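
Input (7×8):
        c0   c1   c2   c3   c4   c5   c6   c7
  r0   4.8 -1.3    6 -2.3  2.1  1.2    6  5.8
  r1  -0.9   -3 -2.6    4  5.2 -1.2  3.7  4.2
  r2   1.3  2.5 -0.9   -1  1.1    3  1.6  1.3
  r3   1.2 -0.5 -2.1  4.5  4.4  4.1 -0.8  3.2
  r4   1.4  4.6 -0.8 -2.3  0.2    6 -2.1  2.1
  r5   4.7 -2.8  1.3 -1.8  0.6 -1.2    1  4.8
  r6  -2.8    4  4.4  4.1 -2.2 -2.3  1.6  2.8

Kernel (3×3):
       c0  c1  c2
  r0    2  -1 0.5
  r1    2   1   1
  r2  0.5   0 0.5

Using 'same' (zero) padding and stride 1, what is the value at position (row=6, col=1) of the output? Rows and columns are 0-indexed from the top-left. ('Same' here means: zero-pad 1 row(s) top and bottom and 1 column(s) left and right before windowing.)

The receptive field on the zero-padded input at this output position is [4.7 -2.8 1.3 / -2.8 4 4.4 / 0 0 0]. Elementwise product with the kernel and sum: 4.7·2 + -2.8·-1 + 1.3·0.5 + -2.8·2 + 4·1 + 4.4·1 + 0·0.5 + 0·0.5.

15.65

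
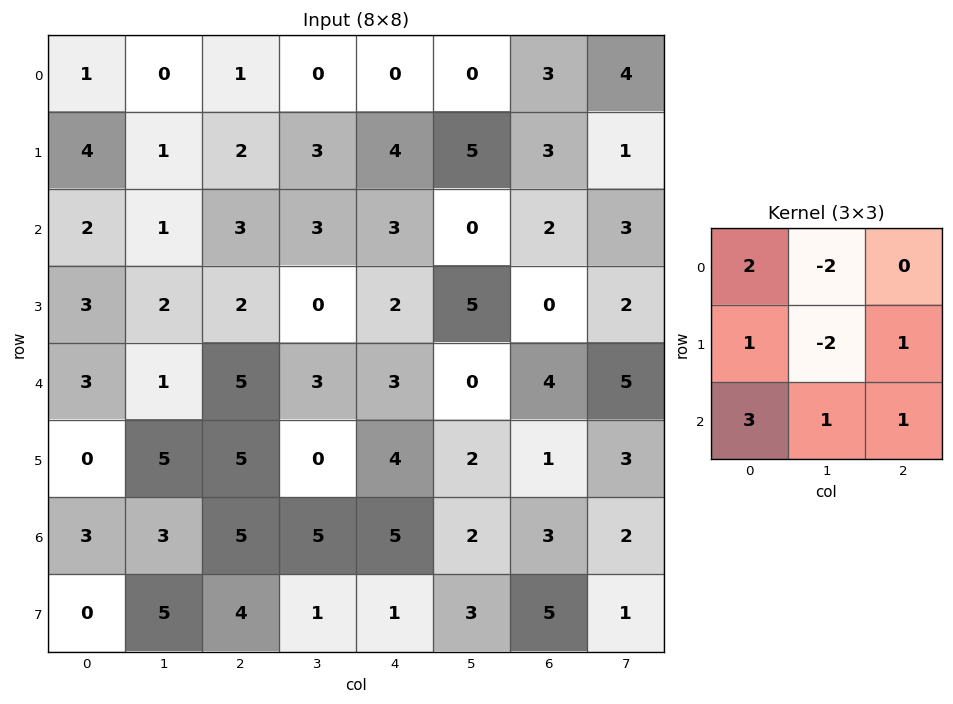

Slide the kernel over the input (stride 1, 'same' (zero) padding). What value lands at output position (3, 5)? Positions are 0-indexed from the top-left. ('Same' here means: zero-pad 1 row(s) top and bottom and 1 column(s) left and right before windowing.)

11

The receptive field on the zero-padded input at this output position is [3 0 2 / 2 5 0 / 3 0 4]. Elementwise product with the kernel and sum: 3·2 + 0·-2 + 2·1 + 5·-2 + 0·1 + 3·3 + 0·1 + 4·1.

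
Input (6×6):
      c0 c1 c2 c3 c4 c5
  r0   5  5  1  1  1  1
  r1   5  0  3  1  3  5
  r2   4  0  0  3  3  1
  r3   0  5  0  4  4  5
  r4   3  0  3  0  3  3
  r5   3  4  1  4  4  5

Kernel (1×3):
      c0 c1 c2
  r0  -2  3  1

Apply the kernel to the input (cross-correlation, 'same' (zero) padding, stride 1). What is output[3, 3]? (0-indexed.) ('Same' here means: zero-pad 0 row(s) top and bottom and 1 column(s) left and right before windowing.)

The receptive field on the zero-padded input at this output position is [0 4 4]. Elementwise product with the kernel and sum: 0·-2 + 4·3 + 4·1.

16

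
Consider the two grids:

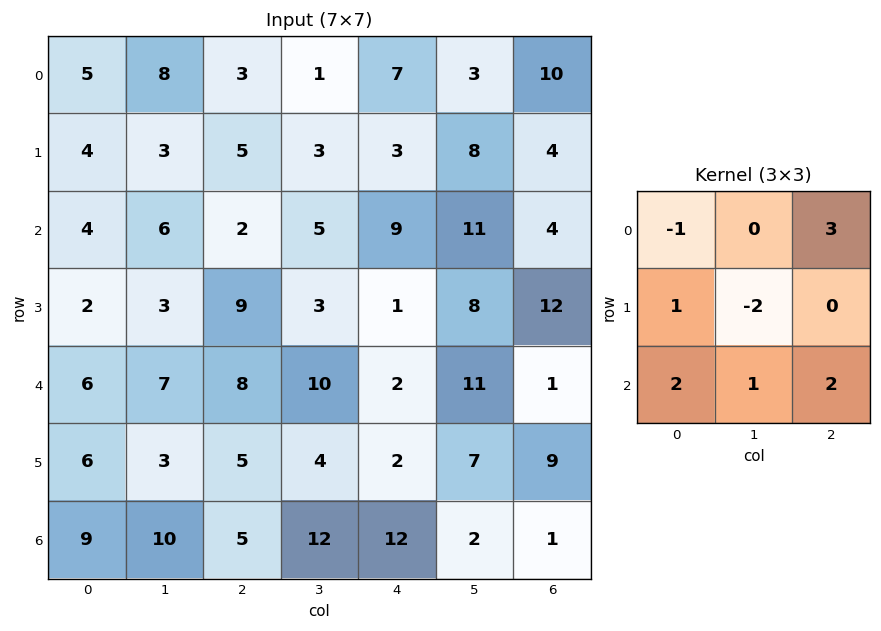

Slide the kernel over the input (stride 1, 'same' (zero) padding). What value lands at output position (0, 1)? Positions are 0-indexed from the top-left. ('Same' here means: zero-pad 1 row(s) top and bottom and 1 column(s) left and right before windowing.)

10

The receptive field on the zero-padded input at this output position is [0 0 0 / 5 8 3 / 4 3 5]. Elementwise product with the kernel and sum: 0·-1 + 0·3 + 5·1 + 8·-2 + 4·2 + 3·1 + 5·2.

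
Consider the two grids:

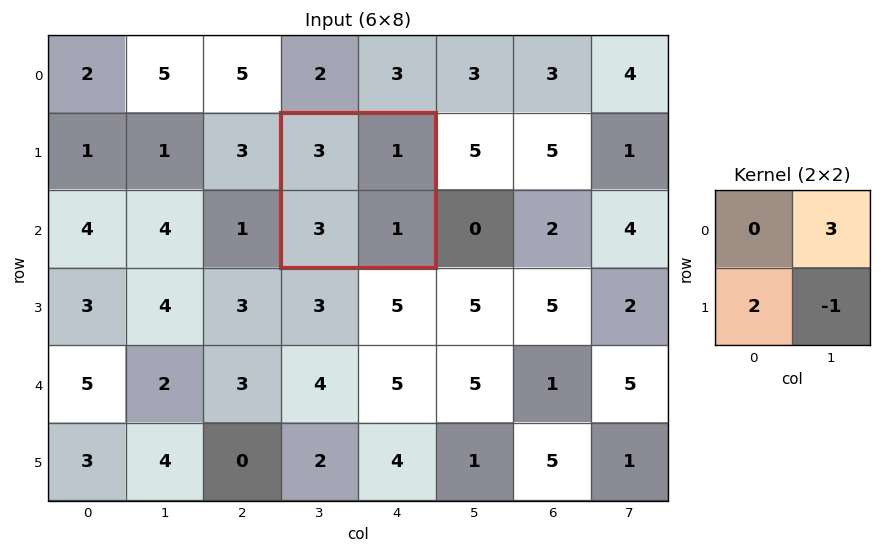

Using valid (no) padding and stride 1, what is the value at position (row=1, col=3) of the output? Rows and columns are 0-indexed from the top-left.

The receptive field on the input at this output position is [3 1 / 3 1]. Elementwise product with the kernel and sum: 1·3 + 3·2 + 1·-1.

8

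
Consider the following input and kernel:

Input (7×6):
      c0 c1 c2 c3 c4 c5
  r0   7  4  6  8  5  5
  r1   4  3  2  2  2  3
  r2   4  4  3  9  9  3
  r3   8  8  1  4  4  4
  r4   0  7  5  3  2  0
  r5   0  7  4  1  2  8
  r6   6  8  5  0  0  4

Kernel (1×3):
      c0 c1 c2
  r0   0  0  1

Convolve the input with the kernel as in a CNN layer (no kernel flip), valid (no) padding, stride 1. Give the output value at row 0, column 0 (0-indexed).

The receptive field on the input at this output position is [7 4 6]. Elementwise product with the kernel and sum: 6·1.

6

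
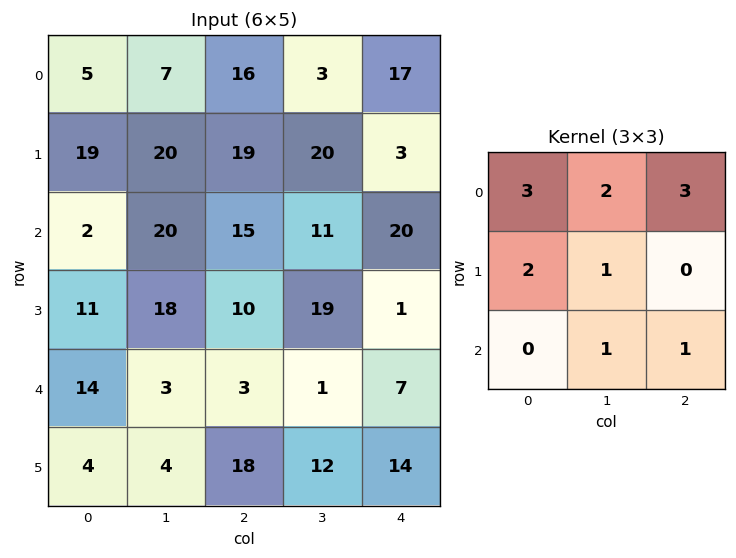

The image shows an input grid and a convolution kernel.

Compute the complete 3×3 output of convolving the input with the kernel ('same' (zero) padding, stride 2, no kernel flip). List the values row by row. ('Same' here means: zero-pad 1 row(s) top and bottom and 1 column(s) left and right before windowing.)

44 69 26
129 242 109
98 170 82

Output[0,0]: The receptive field on the zero-padded input at this output position is [0 0 0 / 0 5 7 / 0 19 20]. Elementwise product with the kernel and sum: 0·3 + 0·2 + 0·3 + 0·2 + 5·1 + 19·1 + 20·1.
Output[0,1]: The receptive field on the zero-padded input at this output position is [0 0 0 / 7 16 3 / 20 19 20]. Elementwise product with the kernel and sum: 0·3 + 0·2 + 0·3 + 7·2 + 16·1 + 19·1 + 20·1.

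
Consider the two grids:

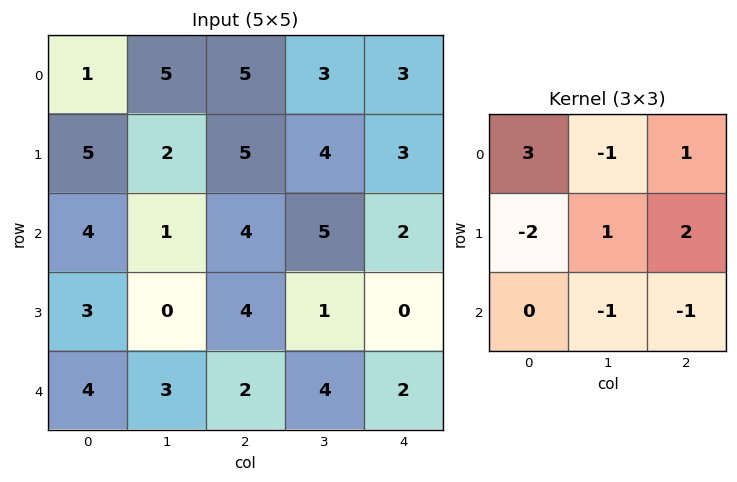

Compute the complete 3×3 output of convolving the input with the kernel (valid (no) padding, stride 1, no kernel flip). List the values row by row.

Output[0,0]: The receptive field on the input at this output position is [1 5 5 / 5 2 5 / 4 1 4]. Elementwise product with the kernel and sum: 1·3 + 5·-1 + 5·1 + 5·-2 + 2·1 + 5·2 + 1·-1 + 4·-1.
Output[0,1]: The receptive field on the input at this output position is [5 5 3 / 2 5 4 / 1 4 5]. Elementwise product with the kernel and sum: 5·3 + 5·-1 + 3·1 + 2·-2 + 5·1 + 4·2 + 4·-1 + 5·-1.

0 13 8
15 12 14
12 4 -4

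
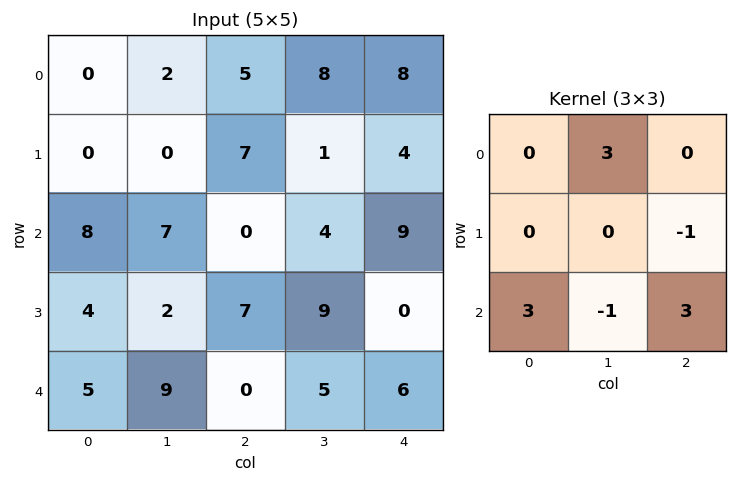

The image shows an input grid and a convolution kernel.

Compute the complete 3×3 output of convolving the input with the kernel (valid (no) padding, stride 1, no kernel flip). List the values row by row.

16 47 43
31 43 6
20 33 25

Output[0,0]: The receptive field on the input at this output position is [0 2 5 / 0 0 7 / 8 7 0]. Elementwise product with the kernel and sum: 2·3 + 7·-1 + 8·3 + 7·-1 + 0·3.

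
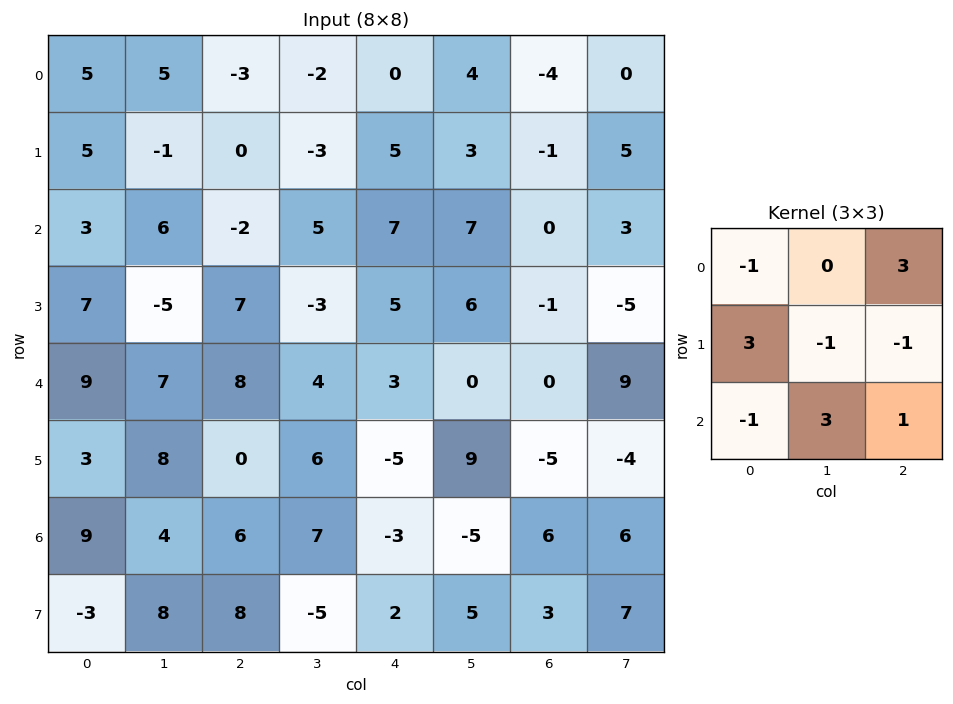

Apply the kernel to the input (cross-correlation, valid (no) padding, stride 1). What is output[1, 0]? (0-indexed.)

The receptive field on the input at this output position is [5 -1 0 / 3 6 -2 / 7 -5 7]. Elementwise product with the kernel and sum: 5·-1 + 0·3 + 3·3 + 6·-1 + -2·-1 + 7·-1 + -5·3 + 7·1.

-15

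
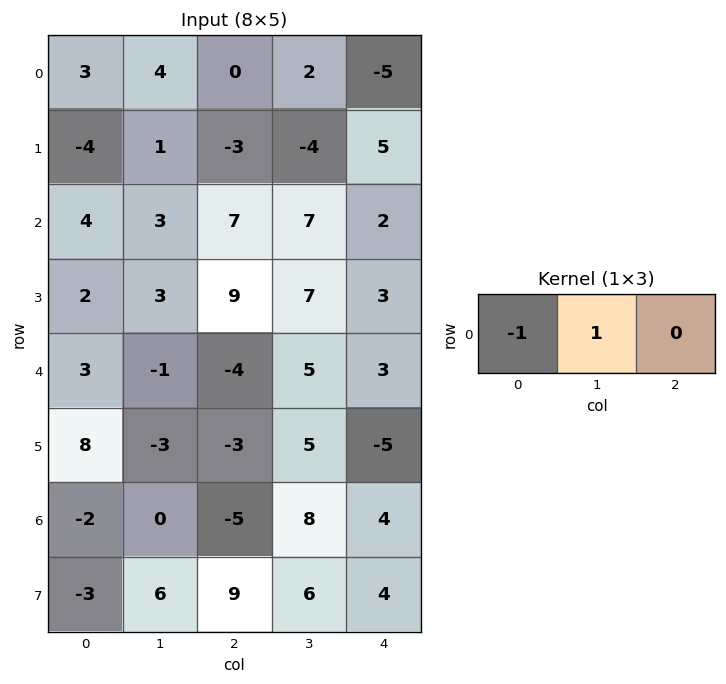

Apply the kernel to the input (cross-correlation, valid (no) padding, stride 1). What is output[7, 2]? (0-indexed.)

The receptive field on the input at this output position is [9 6 4]. Elementwise product with the kernel and sum: 9·-1 + 6·1.

-3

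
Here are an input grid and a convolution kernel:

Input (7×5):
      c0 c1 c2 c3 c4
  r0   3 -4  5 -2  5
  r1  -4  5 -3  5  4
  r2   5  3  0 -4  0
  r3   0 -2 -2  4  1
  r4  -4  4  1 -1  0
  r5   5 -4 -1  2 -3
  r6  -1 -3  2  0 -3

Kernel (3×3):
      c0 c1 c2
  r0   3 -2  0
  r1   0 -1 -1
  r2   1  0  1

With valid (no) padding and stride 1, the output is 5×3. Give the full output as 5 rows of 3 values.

20 -25 10
-27 27 -16
10 10 4
3 -4 -17
-14 6 5

Output[0,0]: The receptive field on the input at this output position is [3 -4 5 / -4 5 -3 / 5 3 0]. Elementwise product with the kernel and sum: 3·3 + -4·-2 + 5·-1 + -3·-1 + 5·1 + 0·1.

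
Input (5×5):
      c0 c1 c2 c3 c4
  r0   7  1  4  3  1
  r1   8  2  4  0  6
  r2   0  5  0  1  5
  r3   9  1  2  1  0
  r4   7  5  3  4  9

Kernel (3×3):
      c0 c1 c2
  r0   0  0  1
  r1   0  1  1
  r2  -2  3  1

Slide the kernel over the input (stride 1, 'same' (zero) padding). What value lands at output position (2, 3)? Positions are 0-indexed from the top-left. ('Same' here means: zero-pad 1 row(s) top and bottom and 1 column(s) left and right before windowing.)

The receptive field on the zero-padded input at this output position is [4 0 6 / 0 1 5 / 2 1 0]. Elementwise product with the kernel and sum: 6·1 + 1·1 + 5·1 + 2·-2 + 1·3 + 0·1.

11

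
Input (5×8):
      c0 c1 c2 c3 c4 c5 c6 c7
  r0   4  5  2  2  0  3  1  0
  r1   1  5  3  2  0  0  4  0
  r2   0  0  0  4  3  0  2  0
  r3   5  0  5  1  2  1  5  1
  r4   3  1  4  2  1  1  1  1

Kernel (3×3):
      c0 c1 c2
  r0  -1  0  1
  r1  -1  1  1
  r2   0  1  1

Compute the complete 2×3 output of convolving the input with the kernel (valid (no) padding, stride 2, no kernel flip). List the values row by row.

5 4 7
5 4 5

Output[0,0]: The receptive field on the input at this output position is [4 5 2 / 1 5 3 / 0 0 0]. Elementwise product with the kernel and sum: 4·-1 + 2·1 + 1·-1 + 5·1 + 3·1 + 0·1 + 0·1.
Output[0,1]: The receptive field on the input at this output position is [2 2 0 / 3 2 0 / 0 4 3]. Elementwise product with the kernel and sum: 2·-1 + 0·1 + 3·-1 + 2·1 + 0·1 + 4·1 + 3·1.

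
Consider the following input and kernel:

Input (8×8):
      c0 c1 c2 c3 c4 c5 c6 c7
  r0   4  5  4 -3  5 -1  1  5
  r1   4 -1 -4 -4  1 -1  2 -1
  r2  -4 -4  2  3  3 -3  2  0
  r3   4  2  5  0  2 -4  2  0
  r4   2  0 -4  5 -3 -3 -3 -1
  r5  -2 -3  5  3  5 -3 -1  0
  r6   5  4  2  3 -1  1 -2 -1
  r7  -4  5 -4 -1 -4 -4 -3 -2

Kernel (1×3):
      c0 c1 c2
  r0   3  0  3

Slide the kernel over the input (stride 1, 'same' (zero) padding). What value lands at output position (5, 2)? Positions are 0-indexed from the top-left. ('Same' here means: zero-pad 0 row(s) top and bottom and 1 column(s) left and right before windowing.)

0

The receptive field on the zero-padded input at this output position is [-3 5 3]. Elementwise product with the kernel and sum: -3·3 + 3·3.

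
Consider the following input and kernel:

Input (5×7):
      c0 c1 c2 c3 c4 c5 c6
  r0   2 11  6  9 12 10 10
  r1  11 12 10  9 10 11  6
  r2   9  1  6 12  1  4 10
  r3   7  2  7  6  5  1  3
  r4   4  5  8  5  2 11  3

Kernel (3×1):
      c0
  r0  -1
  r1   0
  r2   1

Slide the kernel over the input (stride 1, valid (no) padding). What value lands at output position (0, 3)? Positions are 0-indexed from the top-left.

3

The receptive field on the input at this output position is [9 / 9 / 12]. Elementwise product with the kernel and sum: 9·-1 + 12·1.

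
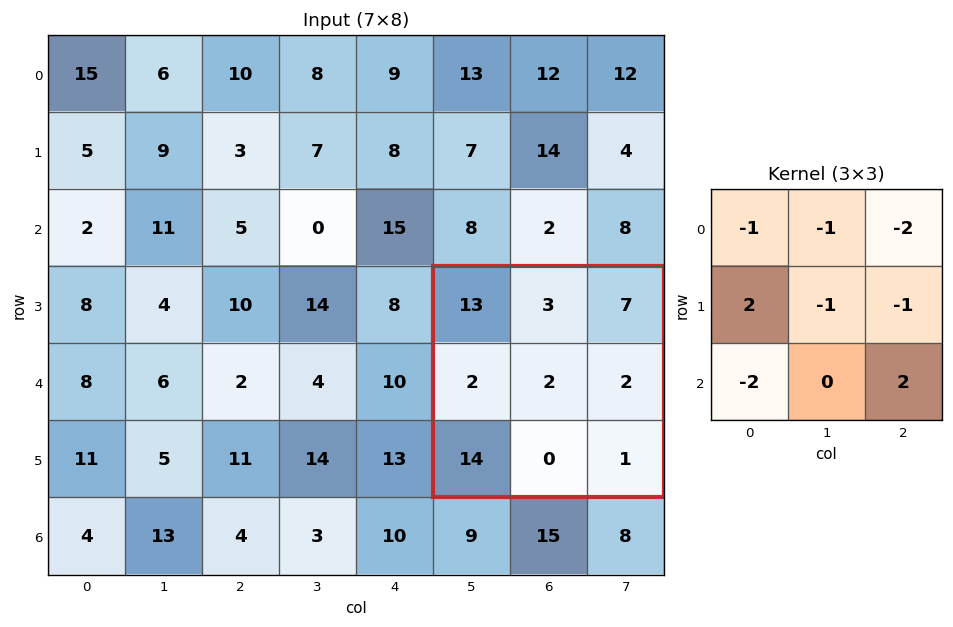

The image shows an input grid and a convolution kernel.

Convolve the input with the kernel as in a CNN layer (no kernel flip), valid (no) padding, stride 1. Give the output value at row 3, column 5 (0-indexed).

-56

The receptive field on the input at this output position is [13 3 7 / 2 2 2 / 14 0 1]. Elementwise product with the kernel and sum: 13·-1 + 3·-1 + 7·-2 + 2·2 + 2·-1 + 2·-1 + 14·-2 + 1·2.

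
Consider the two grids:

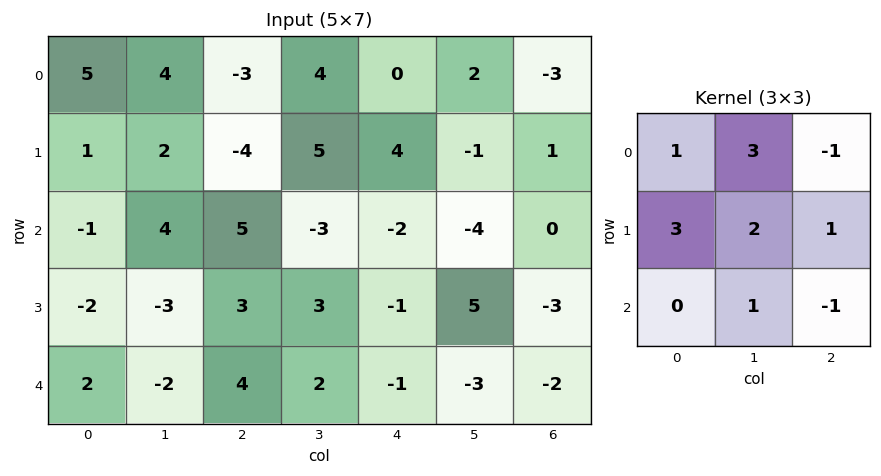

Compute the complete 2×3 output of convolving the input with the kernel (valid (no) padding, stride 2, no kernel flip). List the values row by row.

22 10 16
-9 15 -11

Output[0,0]: The receptive field on the input at this output position is [5 4 -3 / 1 2 -4 / -1 4 5]. Elementwise product with the kernel and sum: 5·1 + 4·3 + -3·-1 + 1·3 + 2·2 + -4·1 + 4·1 + 5·-1.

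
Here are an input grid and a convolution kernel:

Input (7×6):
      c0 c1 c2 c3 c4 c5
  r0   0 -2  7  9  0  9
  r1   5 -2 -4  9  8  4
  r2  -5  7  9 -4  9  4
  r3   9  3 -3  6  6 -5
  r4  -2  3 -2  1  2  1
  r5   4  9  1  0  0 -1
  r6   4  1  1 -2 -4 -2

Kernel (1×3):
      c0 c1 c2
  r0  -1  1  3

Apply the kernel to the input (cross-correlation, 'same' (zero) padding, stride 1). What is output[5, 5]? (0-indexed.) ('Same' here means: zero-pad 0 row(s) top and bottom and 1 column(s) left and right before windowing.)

-1

The receptive field on the zero-padded input at this output position is [0 -1 0]. Elementwise product with the kernel and sum: 0·-1 + -1·1 + 0·3.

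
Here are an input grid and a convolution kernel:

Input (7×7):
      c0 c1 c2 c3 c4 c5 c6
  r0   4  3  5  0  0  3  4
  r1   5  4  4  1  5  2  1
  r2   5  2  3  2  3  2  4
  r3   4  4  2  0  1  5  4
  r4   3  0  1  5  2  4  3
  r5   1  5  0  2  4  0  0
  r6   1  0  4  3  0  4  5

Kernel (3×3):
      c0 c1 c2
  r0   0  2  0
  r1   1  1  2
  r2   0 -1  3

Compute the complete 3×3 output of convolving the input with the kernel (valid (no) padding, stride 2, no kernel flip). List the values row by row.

30 22 25
19 9 23
18 17 23

Output[0,0]: The receptive field on the input at this output position is [4 3 5 / 5 4 4 / 5 2 3]. Elementwise product with the kernel and sum: 3·2 + 5·1 + 4·1 + 4·2 + 2·-1 + 3·3.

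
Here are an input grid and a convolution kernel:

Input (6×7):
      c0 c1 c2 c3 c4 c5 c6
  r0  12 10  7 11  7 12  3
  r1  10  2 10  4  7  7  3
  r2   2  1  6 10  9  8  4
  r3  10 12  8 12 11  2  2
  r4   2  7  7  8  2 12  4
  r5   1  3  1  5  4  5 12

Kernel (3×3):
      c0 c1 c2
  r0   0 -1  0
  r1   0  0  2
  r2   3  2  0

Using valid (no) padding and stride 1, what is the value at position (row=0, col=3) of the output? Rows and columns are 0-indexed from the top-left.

The receptive field on the input at this output position is [11 7 12 / 4 7 7 / 10 9 8]. Elementwise product with the kernel and sum: 7·-1 + 7·2 + 10·3 + 9·2.

55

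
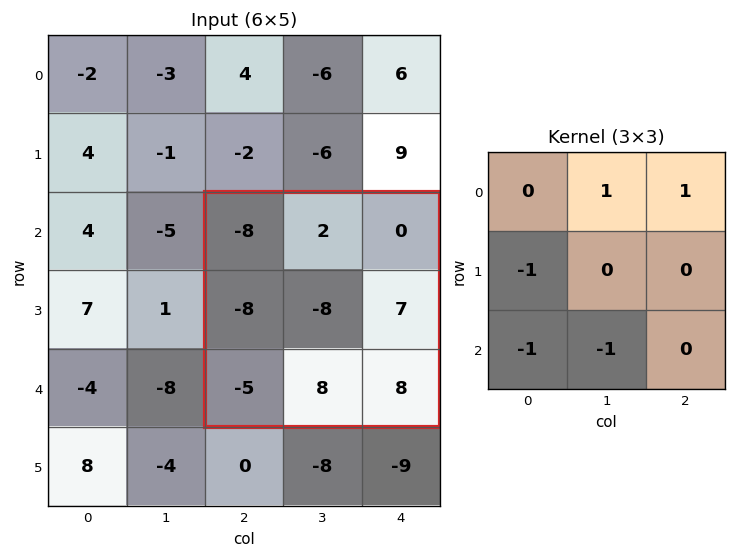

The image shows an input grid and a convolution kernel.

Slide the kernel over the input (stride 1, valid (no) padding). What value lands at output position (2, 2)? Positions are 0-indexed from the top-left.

The receptive field on the input at this output position is [-8 2 0 / -8 -8 7 / -5 8 8]. Elementwise product with the kernel and sum: 2·1 + 0·1 + -8·-1 + -5·-1 + 8·-1.

7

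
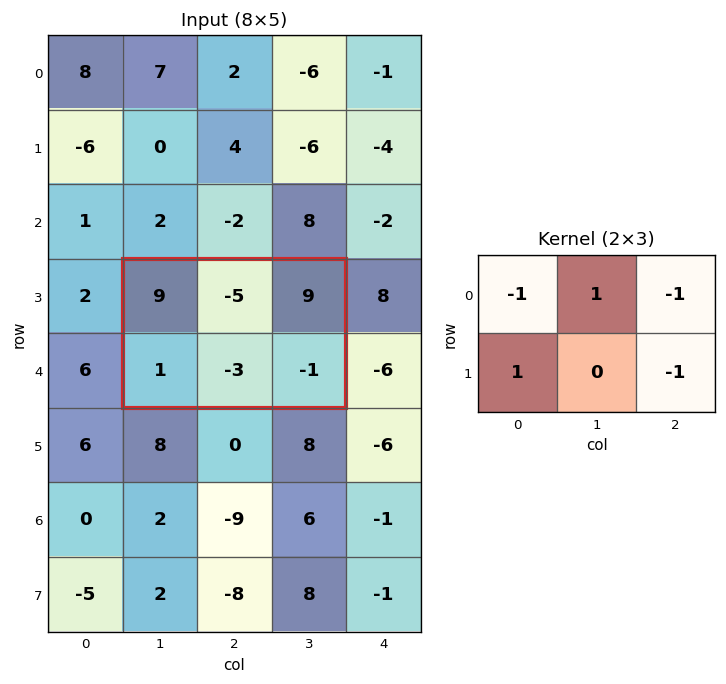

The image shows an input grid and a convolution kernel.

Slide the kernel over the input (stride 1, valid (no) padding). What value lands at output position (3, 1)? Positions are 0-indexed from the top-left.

The receptive field on the input at this output position is [9 -5 9 / 1 -3 -1]. Elementwise product with the kernel and sum: 9·-1 + -5·1 + 9·-1 + 1·1 + -1·-1.

-21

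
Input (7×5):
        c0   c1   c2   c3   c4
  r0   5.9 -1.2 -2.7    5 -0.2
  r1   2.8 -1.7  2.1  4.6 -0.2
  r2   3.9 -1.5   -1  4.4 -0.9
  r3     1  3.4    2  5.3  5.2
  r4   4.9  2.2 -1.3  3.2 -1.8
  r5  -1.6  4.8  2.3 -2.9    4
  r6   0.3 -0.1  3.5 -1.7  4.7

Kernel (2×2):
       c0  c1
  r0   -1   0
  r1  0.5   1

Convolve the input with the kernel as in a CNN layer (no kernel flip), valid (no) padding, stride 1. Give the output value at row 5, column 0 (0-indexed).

The receptive field on the input at this output position is [-1.6 4.8 / 0.3 -0.1]. Elementwise product with the kernel and sum: -1.6·-1 + 0.3·0.5 + -0.1·1.

1.65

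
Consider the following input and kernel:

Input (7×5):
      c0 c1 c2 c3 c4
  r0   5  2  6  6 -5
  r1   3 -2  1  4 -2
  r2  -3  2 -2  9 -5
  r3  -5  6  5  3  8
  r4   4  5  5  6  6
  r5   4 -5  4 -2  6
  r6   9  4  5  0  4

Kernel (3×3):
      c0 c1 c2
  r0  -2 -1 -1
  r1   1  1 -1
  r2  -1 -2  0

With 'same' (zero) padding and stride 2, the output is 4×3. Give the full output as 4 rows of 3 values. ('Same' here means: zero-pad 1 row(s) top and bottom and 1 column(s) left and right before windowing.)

-3 2 1
4 -26 -21
-10 -19 -12
6 17 2

Output[0,0]: The receptive field on the zero-padded input at this output position is [0 0 0 / 0 5 2 / 0 3 -2]. Elementwise product with the kernel and sum: 0·-2 + 0·-1 + 0·-1 + 0·1 + 5·1 + 2·-1 + 0·-1 + 3·-2.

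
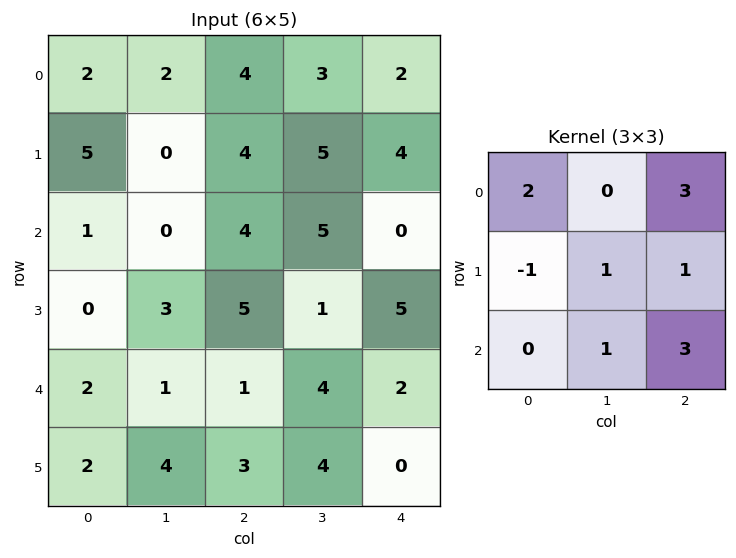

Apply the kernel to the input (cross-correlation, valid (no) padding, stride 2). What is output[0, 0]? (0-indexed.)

27

The receptive field on the input at this output position is [2 2 4 / 5 0 4 / 1 0 4]. Elementwise product with the kernel and sum: 2·2 + 4·3 + 5·-1 + 0·1 + 4·1 + 0·1 + 4·3.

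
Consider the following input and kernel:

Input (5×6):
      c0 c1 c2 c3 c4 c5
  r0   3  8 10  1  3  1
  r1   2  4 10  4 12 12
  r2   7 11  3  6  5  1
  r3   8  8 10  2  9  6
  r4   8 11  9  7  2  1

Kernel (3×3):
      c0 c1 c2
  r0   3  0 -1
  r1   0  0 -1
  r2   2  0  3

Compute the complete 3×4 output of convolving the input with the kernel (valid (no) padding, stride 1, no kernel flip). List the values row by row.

12 59 36 5
39 24 60 21
51 68 19 28

Output[0,0]: The receptive field on the input at this output position is [3 8 10 / 2 4 10 / 7 11 3]. Elementwise product with the kernel and sum: 3·3 + 10·-1 + 10·-1 + 7·2 + 3·3.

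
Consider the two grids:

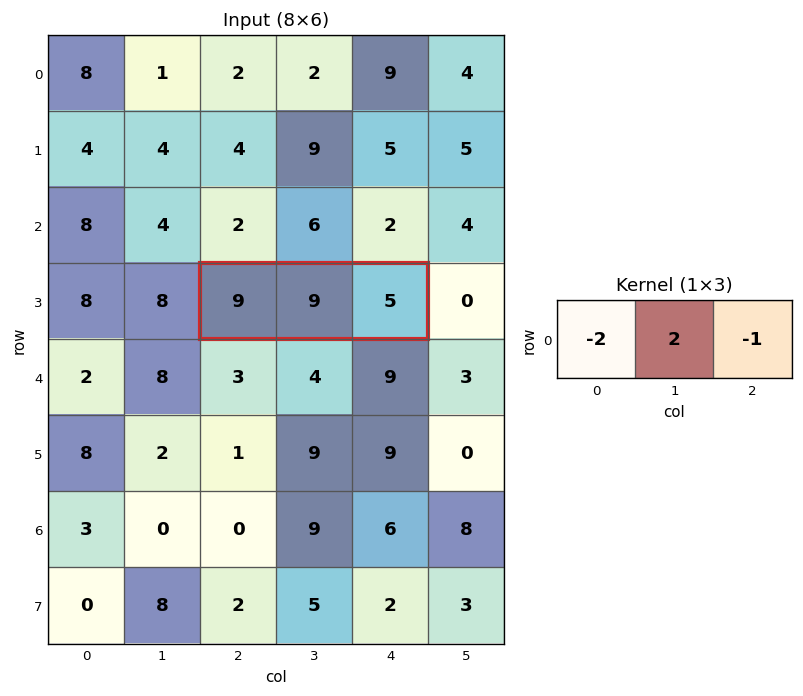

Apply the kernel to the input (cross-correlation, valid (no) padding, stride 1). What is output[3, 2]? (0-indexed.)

The receptive field on the input at this output position is [9 9 5]. Elementwise product with the kernel and sum: 9·-2 + 9·2 + 5·-1.

-5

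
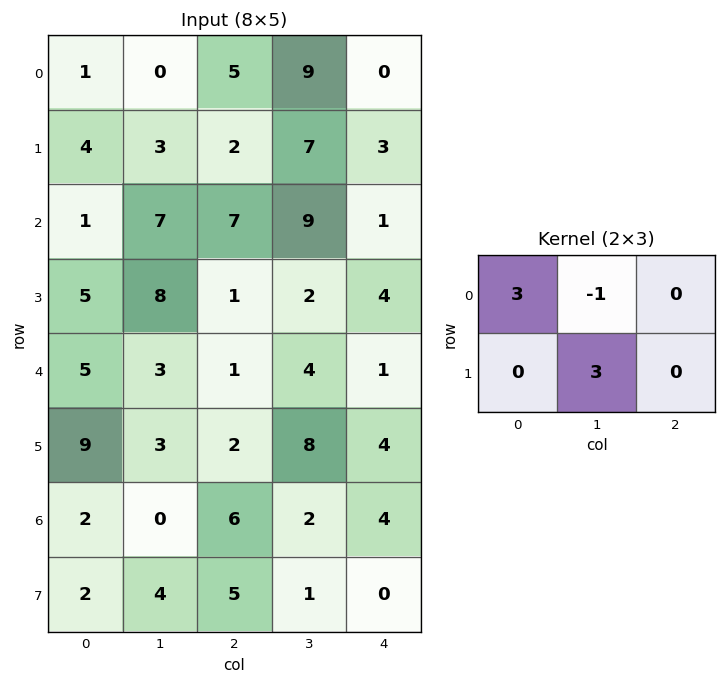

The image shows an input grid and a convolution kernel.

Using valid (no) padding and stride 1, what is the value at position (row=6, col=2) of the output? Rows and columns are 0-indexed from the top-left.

The receptive field on the input at this output position is [6 2 4 / 5 1 0]. Elementwise product with the kernel and sum: 6·3 + 2·-1 + 1·3.

19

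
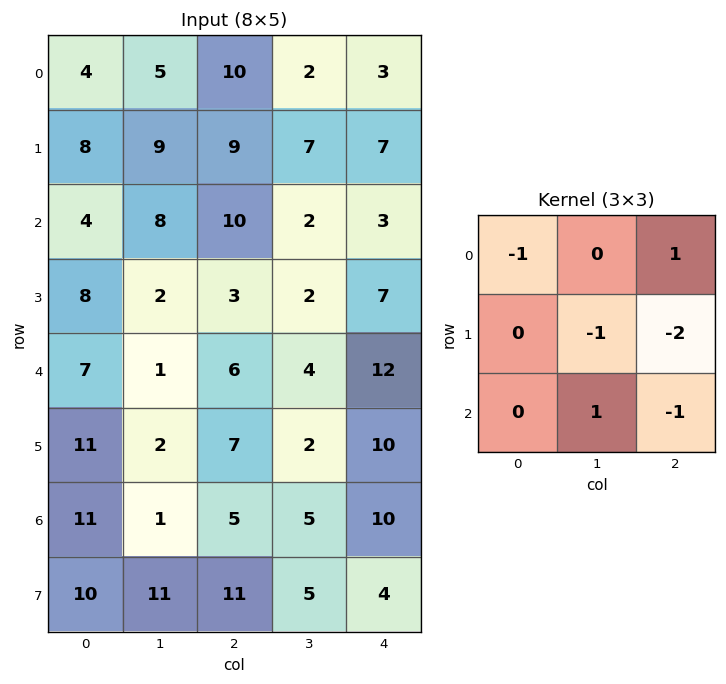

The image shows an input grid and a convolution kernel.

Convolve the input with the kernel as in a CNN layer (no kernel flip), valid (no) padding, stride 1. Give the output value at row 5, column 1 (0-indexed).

-9

The receptive field on the input at this output position is [2 7 2 / 1 5 5 / 11 11 5]. Elementwise product with the kernel and sum: 2·-1 + 2·1 + 5·-1 + 5·-2 + 11·1 + 5·-1.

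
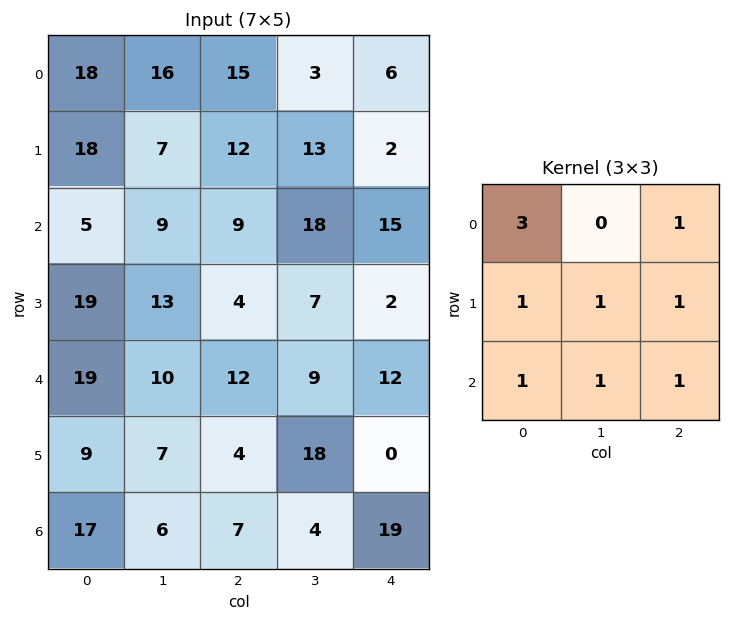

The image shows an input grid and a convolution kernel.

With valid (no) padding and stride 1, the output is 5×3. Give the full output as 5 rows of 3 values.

Output[0,0]: The receptive field on the input at this output position is [18 16 15 / 18 7 12 / 5 9 9]. Elementwise product with the kernel and sum: 18·3 + 15·1 + 18·1 + 7·1 + 12·1 + 5·1 + 9·1 + 9·1.
Output[0,1]: The receptive field on the input at this output position is [16 15 3 / 7 12 13 / 9 9 18]. Elementwise product with the kernel and sum: 16·3 + 3·1 + 7·1 + 12·1 + 13·1 + 9·1 + 9·1 + 18·1.

129 119 120
125 94 93
101 100 88
122 106 69
119 85 100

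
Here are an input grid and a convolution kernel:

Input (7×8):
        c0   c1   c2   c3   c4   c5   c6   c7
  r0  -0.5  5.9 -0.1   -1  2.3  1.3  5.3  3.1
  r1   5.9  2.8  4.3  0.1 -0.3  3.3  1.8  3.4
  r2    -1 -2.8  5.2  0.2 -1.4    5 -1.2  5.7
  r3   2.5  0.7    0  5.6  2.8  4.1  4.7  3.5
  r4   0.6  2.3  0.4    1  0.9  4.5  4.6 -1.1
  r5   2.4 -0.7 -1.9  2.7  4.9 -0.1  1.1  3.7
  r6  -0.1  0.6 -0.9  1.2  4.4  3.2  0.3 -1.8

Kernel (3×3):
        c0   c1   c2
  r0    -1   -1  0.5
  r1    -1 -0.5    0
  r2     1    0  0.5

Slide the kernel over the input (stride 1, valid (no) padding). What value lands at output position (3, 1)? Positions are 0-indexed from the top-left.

0.25

The receptive field on the input at this output position is [0.7 0 5.6 / 2.3 0.4 1 / -0.7 -1.9 2.7]. Elementwise product with the kernel and sum: 0.7·-1 + 0·-1 + 5.6·0.5 + 2.3·-1 + 0.4·-0.5 + -0.7·1 + 2.7·0.5.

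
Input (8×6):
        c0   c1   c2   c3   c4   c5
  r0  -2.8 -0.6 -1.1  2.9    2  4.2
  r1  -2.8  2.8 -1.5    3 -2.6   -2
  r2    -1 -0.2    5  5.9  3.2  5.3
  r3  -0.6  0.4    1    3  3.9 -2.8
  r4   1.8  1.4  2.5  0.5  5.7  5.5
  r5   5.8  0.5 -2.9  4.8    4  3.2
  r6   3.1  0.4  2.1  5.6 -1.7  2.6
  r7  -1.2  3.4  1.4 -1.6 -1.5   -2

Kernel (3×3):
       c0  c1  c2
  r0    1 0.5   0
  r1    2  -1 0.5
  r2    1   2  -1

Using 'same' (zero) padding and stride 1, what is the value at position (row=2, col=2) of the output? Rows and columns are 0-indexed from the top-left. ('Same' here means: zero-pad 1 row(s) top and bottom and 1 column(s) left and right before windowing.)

-1

The receptive field on the zero-padded input at this output position is [2.8 -1.5 3 / -0.2 5 5.9 / 0.4 1 3]. Elementwise product with the kernel and sum: 2.8·1 + -1.5·0.5 + -0.2·2 + 5·-1 + 5.9·0.5 + 0.4·1 + 1·2 + 3·-1.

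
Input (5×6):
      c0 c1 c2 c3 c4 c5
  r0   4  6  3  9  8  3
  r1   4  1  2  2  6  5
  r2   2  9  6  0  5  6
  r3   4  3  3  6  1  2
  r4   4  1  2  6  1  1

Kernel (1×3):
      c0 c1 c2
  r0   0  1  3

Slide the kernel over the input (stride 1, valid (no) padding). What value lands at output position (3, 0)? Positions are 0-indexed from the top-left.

12

The receptive field on the input at this output position is [4 3 3]. Elementwise product with the kernel and sum: 3·1 + 3·3.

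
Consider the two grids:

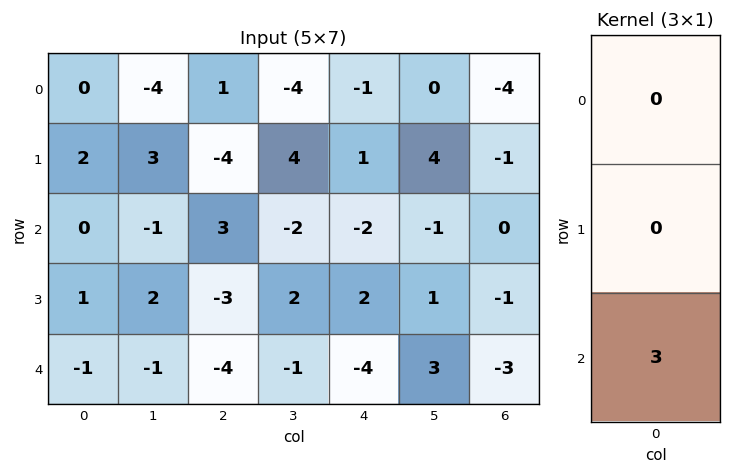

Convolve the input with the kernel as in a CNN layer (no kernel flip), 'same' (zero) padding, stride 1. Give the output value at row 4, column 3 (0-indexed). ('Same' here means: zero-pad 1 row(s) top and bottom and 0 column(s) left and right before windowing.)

The receptive field on the zero-padded input at this output position is [2 / -1 / 0]. Elementwise product with the kernel and sum: 0·3.

0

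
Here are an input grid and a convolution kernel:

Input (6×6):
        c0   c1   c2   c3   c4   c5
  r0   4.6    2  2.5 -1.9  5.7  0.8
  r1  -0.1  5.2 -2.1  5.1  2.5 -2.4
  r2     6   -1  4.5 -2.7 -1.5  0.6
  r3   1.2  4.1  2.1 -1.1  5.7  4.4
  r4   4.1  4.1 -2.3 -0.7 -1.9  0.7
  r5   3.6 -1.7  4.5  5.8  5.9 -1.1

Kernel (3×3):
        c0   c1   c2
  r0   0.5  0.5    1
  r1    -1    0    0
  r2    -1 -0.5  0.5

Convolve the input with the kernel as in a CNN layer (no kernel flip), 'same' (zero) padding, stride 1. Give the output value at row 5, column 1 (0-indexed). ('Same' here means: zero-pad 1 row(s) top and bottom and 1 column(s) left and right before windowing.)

-1.8

The receptive field on the zero-padded input at this output position is [4.1 4.1 -2.3 / 3.6 -1.7 4.5 / 0 0 0]. Elementwise product with the kernel and sum: 4.1·0.5 + 4.1·0.5 + -2.3·1 + 3.6·-1 + 0·-1 + 0·-0.5 + 0·0.5.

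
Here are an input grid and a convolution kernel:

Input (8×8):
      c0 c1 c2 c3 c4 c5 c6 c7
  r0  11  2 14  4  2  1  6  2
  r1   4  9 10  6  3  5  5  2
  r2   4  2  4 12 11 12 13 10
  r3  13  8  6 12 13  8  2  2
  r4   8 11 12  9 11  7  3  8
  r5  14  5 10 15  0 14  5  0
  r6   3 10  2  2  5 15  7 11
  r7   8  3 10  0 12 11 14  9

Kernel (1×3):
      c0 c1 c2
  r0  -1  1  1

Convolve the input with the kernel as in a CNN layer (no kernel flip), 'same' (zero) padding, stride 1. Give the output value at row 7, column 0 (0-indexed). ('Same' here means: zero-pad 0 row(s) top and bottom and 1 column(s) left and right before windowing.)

11

The receptive field on the zero-padded input at this output position is [0 8 3]. Elementwise product with the kernel and sum: 0·-1 + 8·1 + 3·1.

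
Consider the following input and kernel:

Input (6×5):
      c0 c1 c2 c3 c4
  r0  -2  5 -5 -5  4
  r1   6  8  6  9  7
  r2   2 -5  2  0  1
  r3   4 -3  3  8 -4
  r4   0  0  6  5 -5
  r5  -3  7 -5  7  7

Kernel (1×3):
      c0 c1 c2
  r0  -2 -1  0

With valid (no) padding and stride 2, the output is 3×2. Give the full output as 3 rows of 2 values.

Output[0,0]: The receptive field on the input at this output position is [-2 5 -5]. Elementwise product with the kernel and sum: -2·-2 + 5·-1.

-1 15
1 -4
0 -17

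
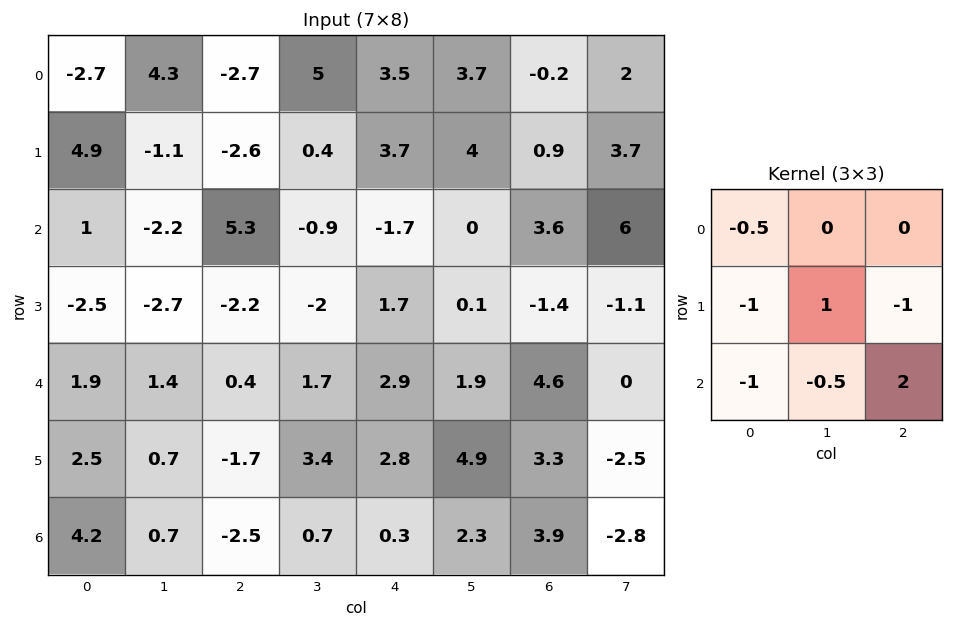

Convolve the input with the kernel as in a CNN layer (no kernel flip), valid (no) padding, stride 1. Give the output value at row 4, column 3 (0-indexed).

-2.6

The receptive field on the input at this output position is [1.7 2.9 1.9 / 3.4 2.8 4.9 / 0.7 0.3 2.3]. Elementwise product with the kernel and sum: 1.7·-0.5 + 3.4·-1 + 2.8·1 + 4.9·-1 + 0.7·-1 + 0.3·-0.5 + 2.3·2.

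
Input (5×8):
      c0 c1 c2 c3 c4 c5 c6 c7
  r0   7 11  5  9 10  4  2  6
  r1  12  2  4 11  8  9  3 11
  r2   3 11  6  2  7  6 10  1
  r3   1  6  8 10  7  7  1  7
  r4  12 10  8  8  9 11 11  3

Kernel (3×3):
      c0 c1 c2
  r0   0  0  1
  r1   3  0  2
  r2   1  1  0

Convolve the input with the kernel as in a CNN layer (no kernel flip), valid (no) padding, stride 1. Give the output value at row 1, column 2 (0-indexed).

58

The receptive field on the input at this output position is [4 11 8 / 6 2 7 / 8 10 7]. Elementwise product with the kernel and sum: 8·1 + 6·3 + 7·2 + 8·1 + 10·1.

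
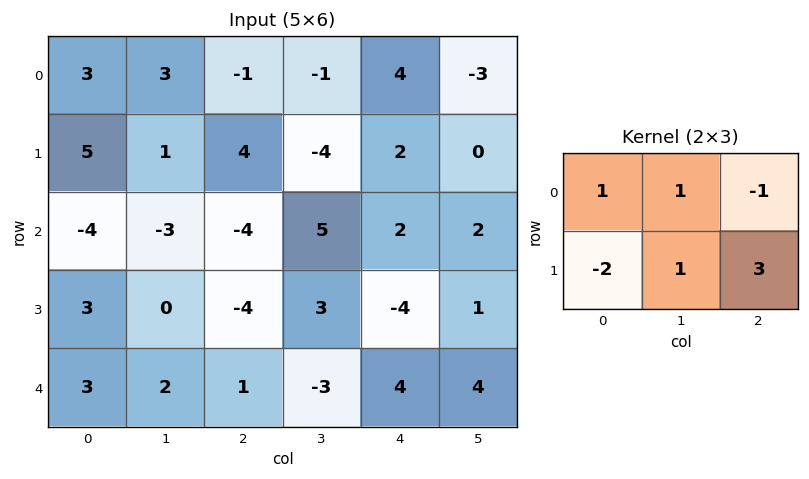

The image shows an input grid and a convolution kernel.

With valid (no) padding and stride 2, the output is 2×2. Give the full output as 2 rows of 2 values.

10 -12
-21 -2

Output[0,0]: The receptive field on the input at this output position is [3 3 -1 / 5 1 4]. Elementwise product with the kernel and sum: 3·1 + 3·1 + -1·-1 + 5·-2 + 1·1 + 4·3.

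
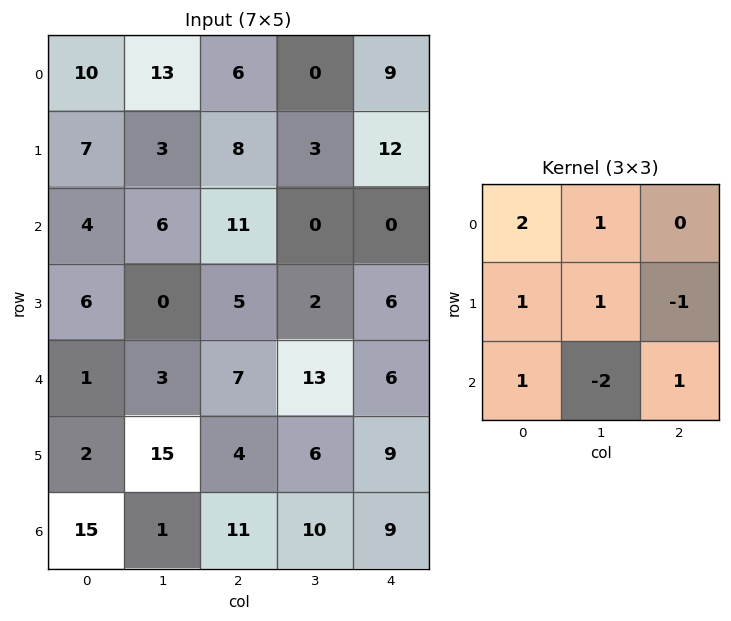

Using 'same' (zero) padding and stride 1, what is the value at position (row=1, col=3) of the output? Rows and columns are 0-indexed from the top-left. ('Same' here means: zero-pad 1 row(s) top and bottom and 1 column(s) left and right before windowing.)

22

The receptive field on the zero-padded input at this output position is [6 0 9 / 8 3 12 / 11 0 0]. Elementwise product with the kernel and sum: 6·2 + 0·1 + 8·1 + 3·1 + 12·-1 + 11·1 + 0·-2 + 0·1.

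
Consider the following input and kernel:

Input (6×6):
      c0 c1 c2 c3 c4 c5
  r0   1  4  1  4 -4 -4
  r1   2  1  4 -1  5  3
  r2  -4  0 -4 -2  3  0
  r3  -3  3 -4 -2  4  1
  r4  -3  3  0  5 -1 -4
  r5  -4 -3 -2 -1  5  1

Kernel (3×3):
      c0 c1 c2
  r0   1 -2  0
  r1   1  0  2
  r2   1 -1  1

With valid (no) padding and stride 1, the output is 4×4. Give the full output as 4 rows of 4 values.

Output[0,0]: The receptive field on the input at this output position is [1 4 1 / 2 1 4 / -4 0 -4]. Elementwise product with the kernel and sum: 1·1 + 4·-2 + 2·1 + 4·2 + -4·1 + 0·-1 + -4·1.

-5 3 8 12
-22 -6 10 -18
-21 15 -2 -6
-15 22 2 -18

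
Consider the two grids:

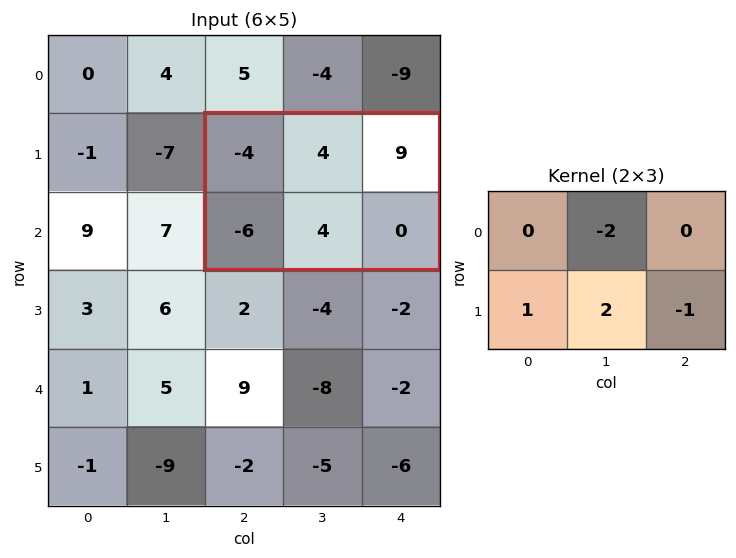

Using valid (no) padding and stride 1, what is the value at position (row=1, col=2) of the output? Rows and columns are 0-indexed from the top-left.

The receptive field on the input at this output position is [-4 4 9 / -6 4 0]. Elementwise product with the kernel and sum: 4·-2 + -6·1 + 4·2 + 0·-1.

-6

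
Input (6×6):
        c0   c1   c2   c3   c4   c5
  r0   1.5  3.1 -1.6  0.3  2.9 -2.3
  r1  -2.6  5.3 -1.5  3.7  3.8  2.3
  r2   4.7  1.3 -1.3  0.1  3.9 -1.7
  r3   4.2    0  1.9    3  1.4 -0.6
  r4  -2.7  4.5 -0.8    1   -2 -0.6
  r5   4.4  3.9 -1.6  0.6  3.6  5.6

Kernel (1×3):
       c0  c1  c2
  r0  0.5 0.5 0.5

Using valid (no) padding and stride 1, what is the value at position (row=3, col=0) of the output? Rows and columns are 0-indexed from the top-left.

3.05

The receptive field on the input at this output position is [4.2 0 1.9]. Elementwise product with the kernel and sum: 4.2·0.5 + 0·0.5 + 1.9·0.5.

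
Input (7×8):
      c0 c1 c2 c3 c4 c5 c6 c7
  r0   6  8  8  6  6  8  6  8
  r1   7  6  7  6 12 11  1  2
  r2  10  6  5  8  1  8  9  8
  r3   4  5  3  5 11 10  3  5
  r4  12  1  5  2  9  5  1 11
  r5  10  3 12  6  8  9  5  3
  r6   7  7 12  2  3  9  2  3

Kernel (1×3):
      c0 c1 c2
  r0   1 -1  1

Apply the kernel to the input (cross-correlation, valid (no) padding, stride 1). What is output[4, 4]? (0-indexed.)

The receptive field on the input at this output position is [9 5 1]. Elementwise product with the kernel and sum: 9·1 + 5·-1 + 1·1.

5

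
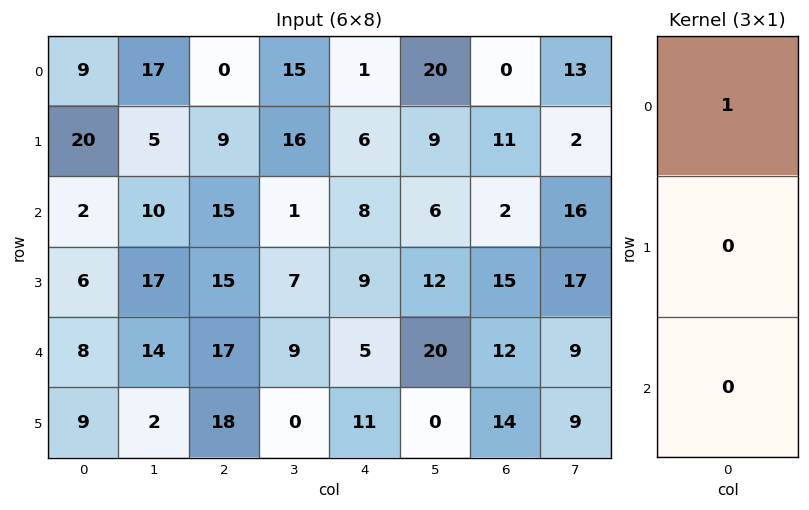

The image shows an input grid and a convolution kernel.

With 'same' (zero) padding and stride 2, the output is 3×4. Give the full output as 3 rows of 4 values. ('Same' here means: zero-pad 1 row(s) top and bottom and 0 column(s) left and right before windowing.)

Output[0,0]: The receptive field on the zero-padded input at this output position is [0 / 9 / 20]. Elementwise product with the kernel and sum: 0·1.
Output[0,1]: The receptive field on the zero-padded input at this output position is [0 / 0 / 9]. Elementwise product with the kernel and sum: 0·1.

0 0 0 0
20 9 6 11
6 15 9 15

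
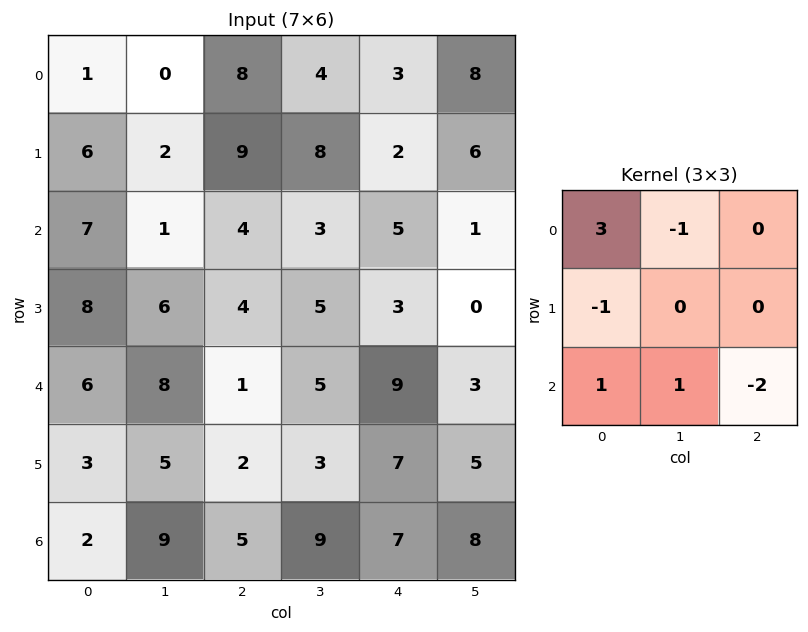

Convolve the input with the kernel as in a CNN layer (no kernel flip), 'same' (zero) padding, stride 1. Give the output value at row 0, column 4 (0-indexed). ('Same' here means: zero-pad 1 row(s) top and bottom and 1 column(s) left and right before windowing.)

The receptive field on the zero-padded input at this output position is [0 0 0 / 4 3 8 / 8 2 6]. Elementwise product with the kernel and sum: 0·3 + 0·-1 + 4·-1 + 8·1 + 2·1 + 6·-2.

-6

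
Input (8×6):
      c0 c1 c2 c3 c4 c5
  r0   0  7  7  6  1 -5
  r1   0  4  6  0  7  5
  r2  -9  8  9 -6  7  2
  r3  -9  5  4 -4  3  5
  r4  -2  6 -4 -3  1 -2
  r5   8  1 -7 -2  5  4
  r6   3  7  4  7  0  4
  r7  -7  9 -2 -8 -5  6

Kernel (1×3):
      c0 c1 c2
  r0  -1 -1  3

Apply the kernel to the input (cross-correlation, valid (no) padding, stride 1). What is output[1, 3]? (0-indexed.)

8

The receptive field on the input at this output position is [0 7 5]. Elementwise product with the kernel and sum: 0·-1 + 7·-1 + 5·3.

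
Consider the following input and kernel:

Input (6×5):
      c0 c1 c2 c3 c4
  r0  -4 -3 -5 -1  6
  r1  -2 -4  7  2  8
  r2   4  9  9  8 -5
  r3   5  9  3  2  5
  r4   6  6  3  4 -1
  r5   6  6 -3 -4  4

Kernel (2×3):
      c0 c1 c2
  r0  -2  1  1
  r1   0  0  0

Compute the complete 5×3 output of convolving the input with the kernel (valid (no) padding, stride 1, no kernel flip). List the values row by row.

0 0 15
7 17 -4
10 -1 -15
2 -13 1
-3 -5 -3

Output[0,0]: The receptive field on the input at this output position is [-4 -3 -5 / -2 -4 7]. Elementwise product with the kernel and sum: -4·-2 + -3·1 + -5·1.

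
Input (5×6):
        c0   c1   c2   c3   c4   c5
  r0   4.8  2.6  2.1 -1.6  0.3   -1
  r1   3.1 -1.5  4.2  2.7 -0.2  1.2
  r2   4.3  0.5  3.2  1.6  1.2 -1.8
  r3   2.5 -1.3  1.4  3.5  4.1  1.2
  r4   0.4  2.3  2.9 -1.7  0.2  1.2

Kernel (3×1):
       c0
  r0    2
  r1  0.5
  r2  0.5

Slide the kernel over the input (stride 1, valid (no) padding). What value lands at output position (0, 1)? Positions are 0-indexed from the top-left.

The receptive field on the input at this output position is [2.6 / -1.5 / 0.5]. Elementwise product with the kernel and sum: 2.6·2 + -1.5·0.5 + 0.5·0.5.

4.7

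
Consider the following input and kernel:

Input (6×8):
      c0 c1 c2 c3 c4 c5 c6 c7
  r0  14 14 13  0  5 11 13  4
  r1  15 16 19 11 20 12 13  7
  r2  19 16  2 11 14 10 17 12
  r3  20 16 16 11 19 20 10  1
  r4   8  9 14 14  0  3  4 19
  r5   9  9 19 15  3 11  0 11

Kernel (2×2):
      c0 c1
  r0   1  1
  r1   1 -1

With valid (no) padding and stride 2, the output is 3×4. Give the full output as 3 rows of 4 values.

Output[0,0]: The receptive field on the input at this output position is [14 14 / 15 16]. Elementwise product with the kernel and sum: 14·1 + 14·1 + 15·1 + 16·-1.

27 21 24 23
39 18 23 38
17 32 -5 12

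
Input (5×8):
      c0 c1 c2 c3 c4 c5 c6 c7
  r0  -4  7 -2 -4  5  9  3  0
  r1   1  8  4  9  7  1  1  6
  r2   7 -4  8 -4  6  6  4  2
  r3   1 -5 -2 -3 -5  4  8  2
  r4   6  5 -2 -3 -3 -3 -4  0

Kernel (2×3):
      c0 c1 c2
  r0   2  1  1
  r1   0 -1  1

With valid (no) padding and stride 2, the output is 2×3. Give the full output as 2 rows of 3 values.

Output[0,0]: The receptive field on the input at this output position is [-4 7 -2 / 1 8 4]. Elementwise product with the kernel and sum: -4·2 + 7·1 + -2·1 + 8·-1 + 4·1.
Output[0,1]: The receptive field on the input at this output position is [-2 -4 5 / 4 9 7]. Elementwise product with the kernel and sum: -2·2 + -4·1 + 5·1 + 9·-1 + 7·1.

-7 -5 22
21 16 26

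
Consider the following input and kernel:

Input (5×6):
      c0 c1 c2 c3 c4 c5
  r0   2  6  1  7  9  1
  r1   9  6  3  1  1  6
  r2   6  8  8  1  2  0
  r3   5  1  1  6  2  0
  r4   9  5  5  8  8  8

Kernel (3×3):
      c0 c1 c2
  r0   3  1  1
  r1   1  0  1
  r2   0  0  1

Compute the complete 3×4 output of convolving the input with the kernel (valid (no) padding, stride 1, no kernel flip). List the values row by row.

Output[0,0]: The receptive field on the input at this output position is [2 6 1 / 9 6 3 / 6 8 8]. Elementwise product with the kernel and sum: 2·3 + 6·1 + 1·1 + 9·1 + 3·1 + 8·1.

33 34 25 38
51 37 23 11
45 48 38 19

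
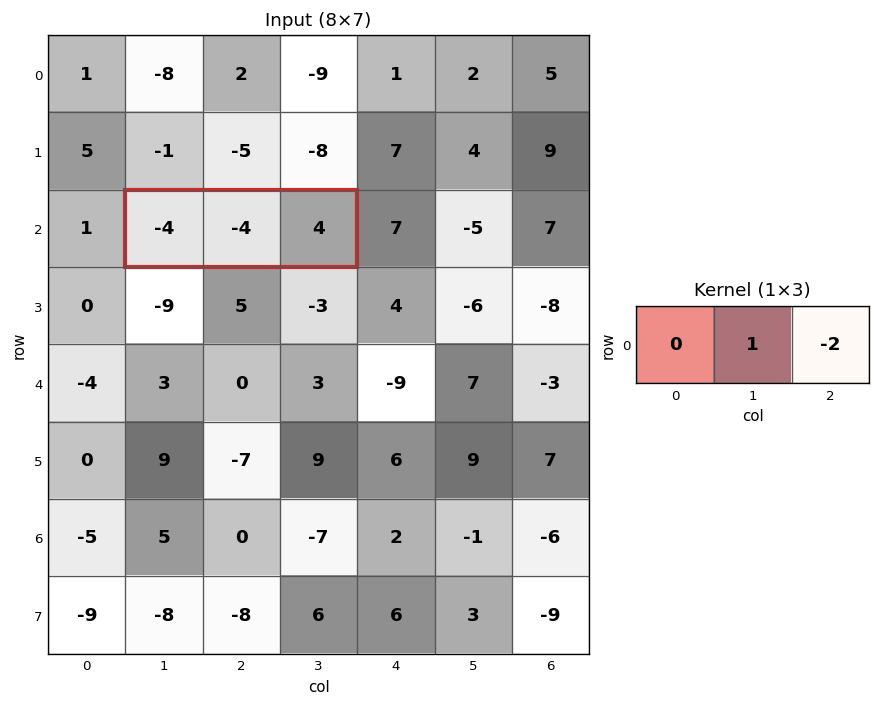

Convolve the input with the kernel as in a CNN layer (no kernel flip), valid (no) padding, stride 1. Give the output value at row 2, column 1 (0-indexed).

-12

The receptive field on the input at this output position is [-4 -4 4]. Elementwise product with the kernel and sum: -4·1 + 4·-2.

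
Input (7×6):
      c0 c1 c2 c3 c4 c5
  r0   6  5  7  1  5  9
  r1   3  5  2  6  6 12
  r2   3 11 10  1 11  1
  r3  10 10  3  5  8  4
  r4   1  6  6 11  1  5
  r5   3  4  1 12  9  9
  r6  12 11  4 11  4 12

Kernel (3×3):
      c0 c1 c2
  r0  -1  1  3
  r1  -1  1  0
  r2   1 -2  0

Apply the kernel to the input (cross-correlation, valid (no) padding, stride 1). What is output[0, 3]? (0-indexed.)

10

The receptive field on the input at this output position is [1 5 9 / 6 6 12 / 1 11 1]. Elementwise product with the kernel and sum: 1·-1 + 5·1 + 9·3 + 6·-1 + 6·1 + 1·1 + 11·-2.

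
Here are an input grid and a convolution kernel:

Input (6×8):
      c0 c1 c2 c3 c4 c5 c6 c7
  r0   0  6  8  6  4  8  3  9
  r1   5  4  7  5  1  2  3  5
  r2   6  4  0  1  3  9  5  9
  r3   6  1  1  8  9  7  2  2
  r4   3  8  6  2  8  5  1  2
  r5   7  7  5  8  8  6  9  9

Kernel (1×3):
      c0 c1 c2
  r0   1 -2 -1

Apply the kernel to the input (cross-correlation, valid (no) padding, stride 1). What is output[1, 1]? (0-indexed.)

-15

The receptive field on the input at this output position is [4 7 5]. Elementwise product with the kernel and sum: 4·1 + 7·-2 + 5·-1.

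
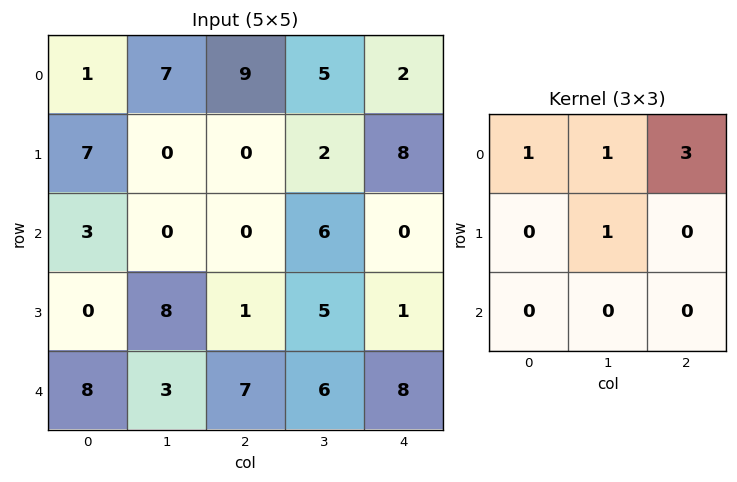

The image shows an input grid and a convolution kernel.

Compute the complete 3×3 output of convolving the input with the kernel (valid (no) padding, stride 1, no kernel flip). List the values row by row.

35 31 22
7 6 32
11 19 11

Output[0,0]: The receptive field on the input at this output position is [1 7 9 / 7 0 0 / 3 0 0]. Elementwise product with the kernel and sum: 1·1 + 7·1 + 9·3 + 0·1.
Output[0,1]: The receptive field on the input at this output position is [7 9 5 / 0 0 2 / 0 0 6]. Elementwise product with the kernel and sum: 7·1 + 9·1 + 5·3 + 0·1.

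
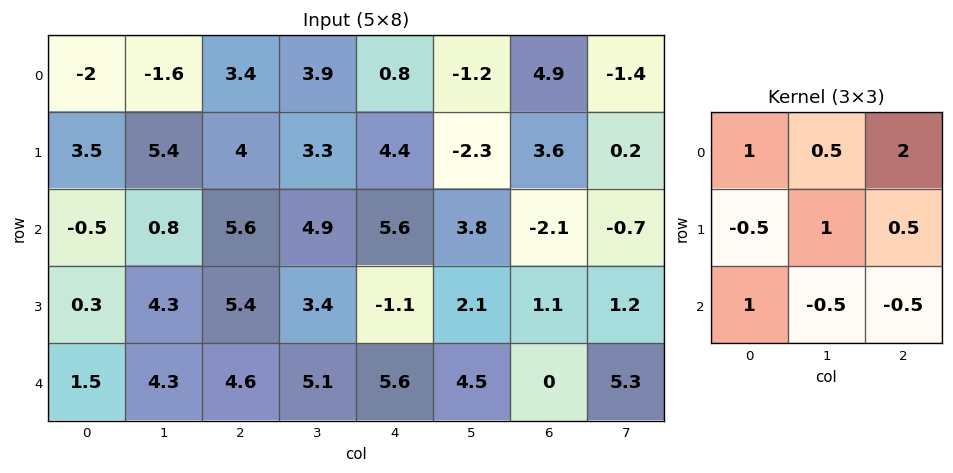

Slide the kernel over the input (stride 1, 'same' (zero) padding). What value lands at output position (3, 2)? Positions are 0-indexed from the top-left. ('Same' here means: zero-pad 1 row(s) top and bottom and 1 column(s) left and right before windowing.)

The receptive field on the zero-padded input at this output position is [0.8 5.6 4.9 / 4.3 5.4 3.4 / 4.3 4.6 5.1]. Elementwise product with the kernel and sum: 0.8·1 + 5.6·0.5 + 4.9·2 + 4.3·-0.5 + 5.4·1 + 3.4·0.5 + 4.3·1 + 4.6·-0.5 + 5.1·-0.5.

17.8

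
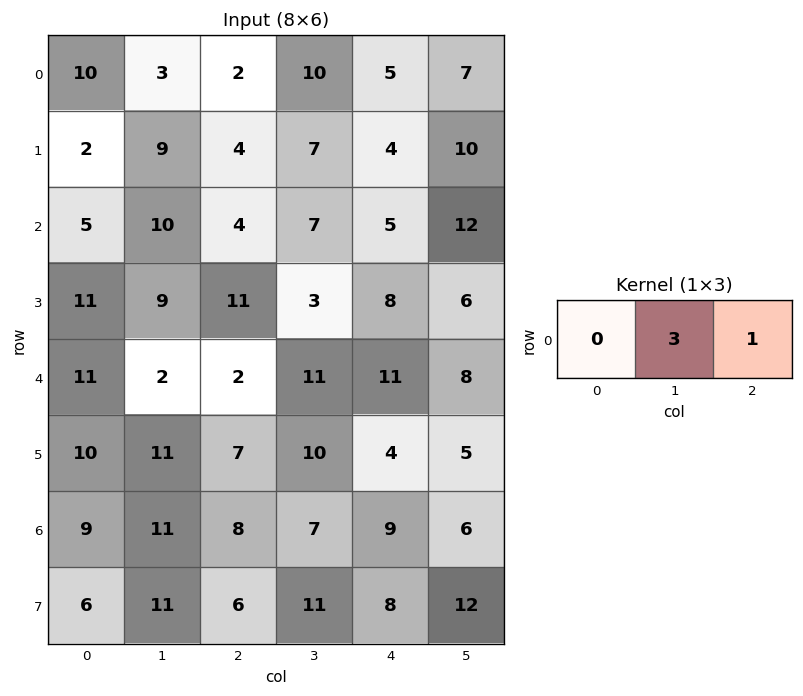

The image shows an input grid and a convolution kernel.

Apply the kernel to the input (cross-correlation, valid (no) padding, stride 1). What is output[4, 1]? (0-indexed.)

17

The receptive field on the input at this output position is [2 2 11]. Elementwise product with the kernel and sum: 2·3 + 11·1.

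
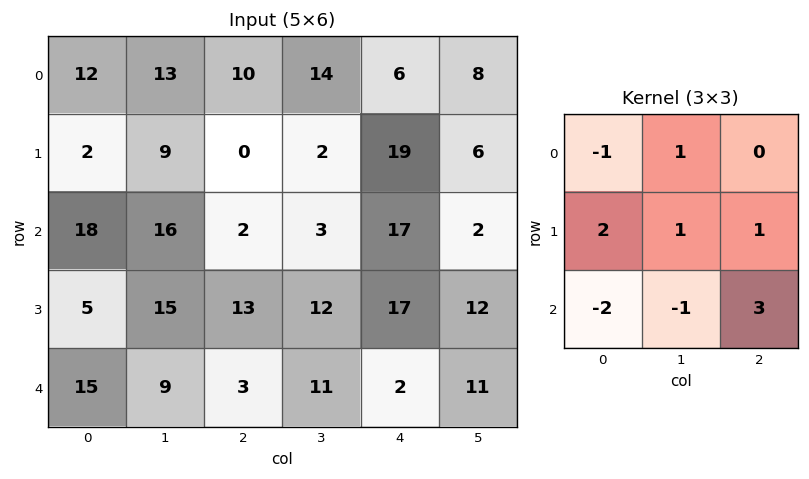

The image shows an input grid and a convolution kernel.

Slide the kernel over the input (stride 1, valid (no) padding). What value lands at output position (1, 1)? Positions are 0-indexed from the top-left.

The receptive field on the input at this output position is [9 0 2 / 16 2 3 / 15 13 12]. Elementwise product with the kernel and sum: 9·-1 + 0·1 + 16·2 + 2·1 + 3·1 + 15·-2 + 13·-1 + 12·3.

21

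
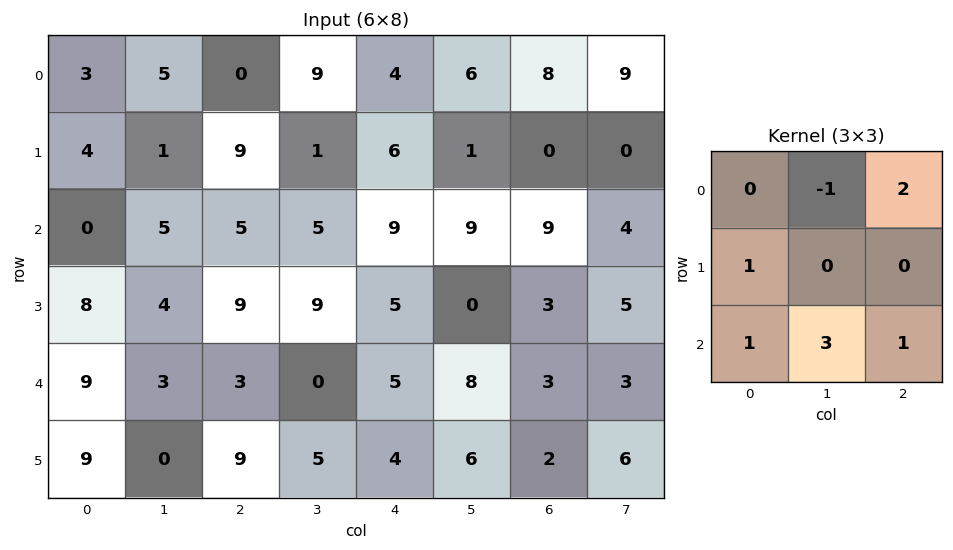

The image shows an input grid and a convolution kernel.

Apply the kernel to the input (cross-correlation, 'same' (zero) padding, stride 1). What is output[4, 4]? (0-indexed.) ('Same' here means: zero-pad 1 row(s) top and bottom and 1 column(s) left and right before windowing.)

The receptive field on the zero-padded input at this output position is [9 5 0 / 0 5 8 / 5 4 6]. Elementwise product with the kernel and sum: 5·-1 + 0·2 + 0·1 + 5·1 + 4·3 + 6·1.

18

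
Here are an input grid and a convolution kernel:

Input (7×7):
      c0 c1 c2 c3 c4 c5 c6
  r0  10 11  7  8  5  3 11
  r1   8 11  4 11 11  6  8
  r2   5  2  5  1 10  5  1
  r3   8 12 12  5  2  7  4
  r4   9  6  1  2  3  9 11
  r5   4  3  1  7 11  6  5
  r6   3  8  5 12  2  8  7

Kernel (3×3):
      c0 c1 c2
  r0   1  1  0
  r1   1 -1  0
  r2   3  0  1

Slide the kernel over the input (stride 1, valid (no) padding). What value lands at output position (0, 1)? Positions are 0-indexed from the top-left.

The receptive field on the input at this output position is [11 7 8 / 11 4 11 / 2 5 1]. Elementwise product with the kernel and sum: 11·1 + 7·1 + 11·1 + 4·-1 + 2·3 + 1·1.

32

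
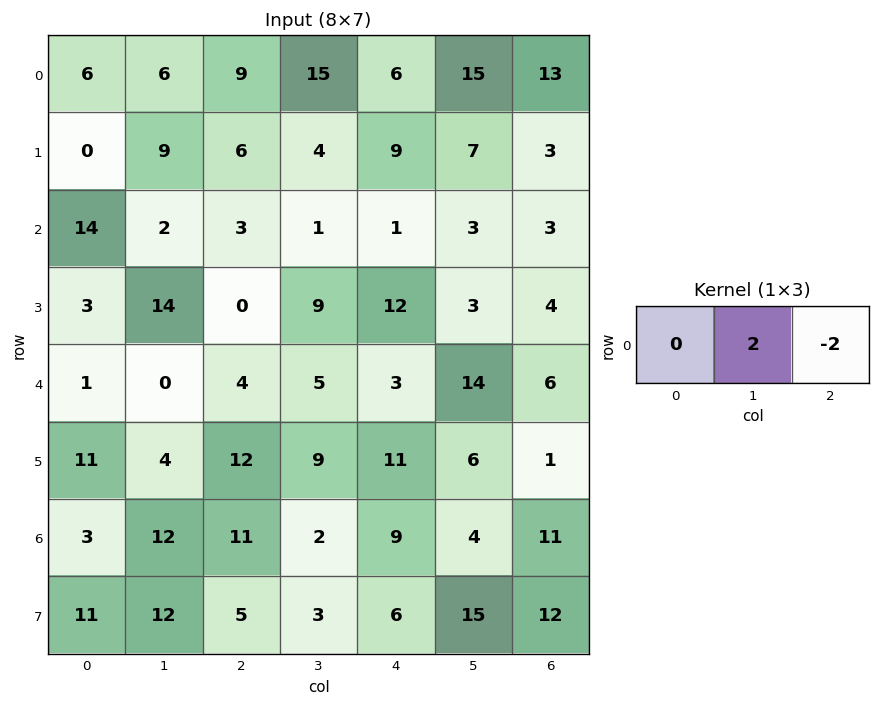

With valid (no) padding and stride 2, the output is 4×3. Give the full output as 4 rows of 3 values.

Output[0,0]: The receptive field on the input at this output position is [6 6 9]. Elementwise product with the kernel and sum: 6·2 + 9·-2.
Output[0,1]: The receptive field on the input at this output position is [9 15 6]. Elementwise product with the kernel and sum: 15·2 + 6·-2.

-6 18 4
-2 0 0
-8 4 16
2 -14 -14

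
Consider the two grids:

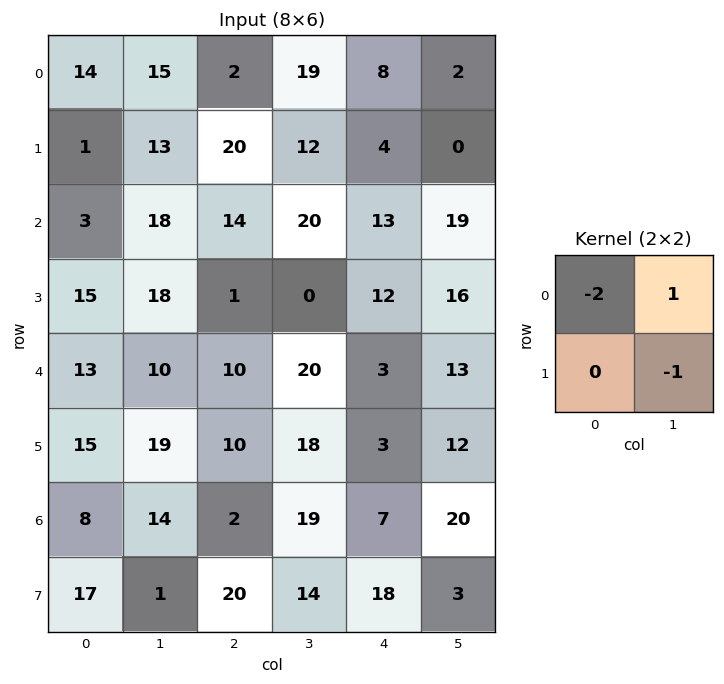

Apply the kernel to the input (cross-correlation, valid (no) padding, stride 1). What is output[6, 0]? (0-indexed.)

The receptive field on the input at this output position is [8 14 / 17 1]. Elementwise product with the kernel and sum: 8·-2 + 14·1 + 1·-1.

-3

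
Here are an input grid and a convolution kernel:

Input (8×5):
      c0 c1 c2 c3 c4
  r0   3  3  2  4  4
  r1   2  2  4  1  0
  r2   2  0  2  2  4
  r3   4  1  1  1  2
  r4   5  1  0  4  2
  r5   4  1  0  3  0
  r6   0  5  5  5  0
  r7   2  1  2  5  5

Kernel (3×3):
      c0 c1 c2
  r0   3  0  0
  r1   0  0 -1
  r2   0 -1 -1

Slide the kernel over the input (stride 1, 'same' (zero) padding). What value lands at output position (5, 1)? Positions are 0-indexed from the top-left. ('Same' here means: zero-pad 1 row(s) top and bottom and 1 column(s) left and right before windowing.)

The receptive field on the zero-padded input at this output position is [5 1 0 / 4 1 0 / 0 5 5]. Elementwise product with the kernel and sum: 5·3 + 0·-1 + 5·-1 + 5·-1.

5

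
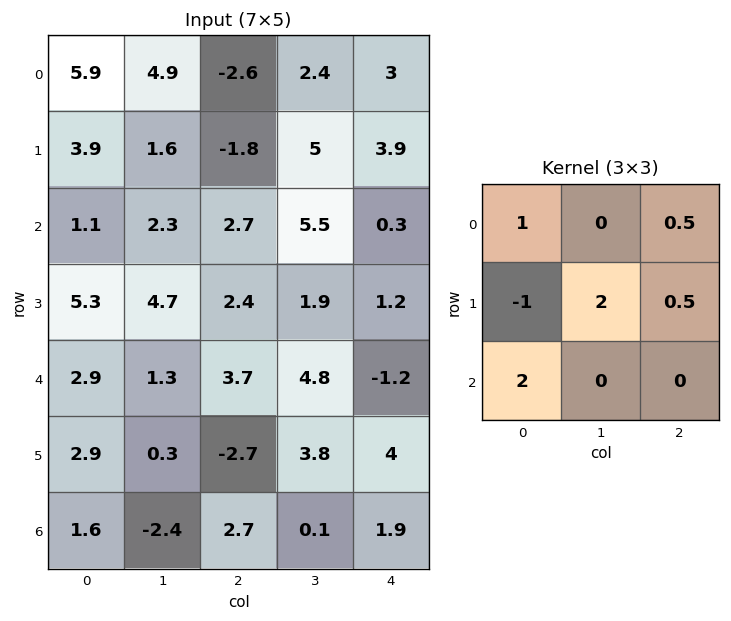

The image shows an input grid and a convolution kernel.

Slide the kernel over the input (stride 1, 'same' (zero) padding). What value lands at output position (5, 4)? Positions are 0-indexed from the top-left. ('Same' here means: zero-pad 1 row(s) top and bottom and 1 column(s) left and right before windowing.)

The receptive field on the zero-padded input at this output position is [4.8 -1.2 0 / 3.8 4 0 / 0.1 1.9 0]. Elementwise product with the kernel and sum: 4.8·1 + 0·0.5 + 3.8·-1 + 4·2 + 0·0.5 + 0.1·2.

9.2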